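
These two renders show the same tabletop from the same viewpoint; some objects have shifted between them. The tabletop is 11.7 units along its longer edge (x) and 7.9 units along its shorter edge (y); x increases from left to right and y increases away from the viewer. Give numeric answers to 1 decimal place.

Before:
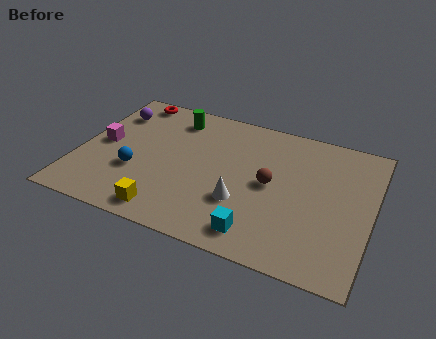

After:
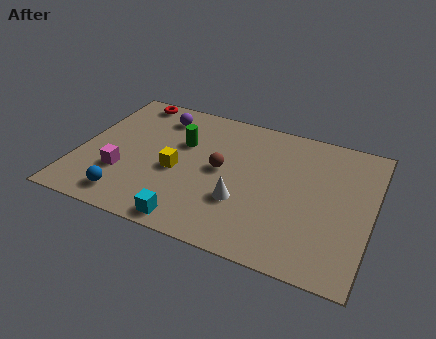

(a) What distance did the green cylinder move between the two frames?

1.5

From (3.5, 6.5) to (4.0, 5.1), the green cylinder covered √(0.5² + 1.4²) ≈ 1.5 units.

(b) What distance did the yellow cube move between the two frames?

2.4

The yellow cube was near (3.9, 1.0) before and (4.0, 3.4) after, so it travelled √(0.1² + 2.4²) ≈ 2.4 units.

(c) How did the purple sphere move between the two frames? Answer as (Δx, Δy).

(1.9, 0.4)

The purple sphere started near (1.0, 6.0) and ended near (2.9, 6.4).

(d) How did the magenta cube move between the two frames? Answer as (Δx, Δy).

(1.0, -1.5)

The magenta cube was at about (0.9, 4.0) and moved to about (1.9, 2.5).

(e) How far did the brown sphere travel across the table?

2.0

From (7.7, 4.0) to (5.7, 4.1), the brown sphere covered √(2.0² + 0.1²) ≈ 2.0 units.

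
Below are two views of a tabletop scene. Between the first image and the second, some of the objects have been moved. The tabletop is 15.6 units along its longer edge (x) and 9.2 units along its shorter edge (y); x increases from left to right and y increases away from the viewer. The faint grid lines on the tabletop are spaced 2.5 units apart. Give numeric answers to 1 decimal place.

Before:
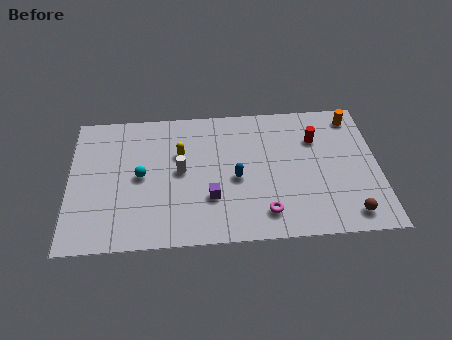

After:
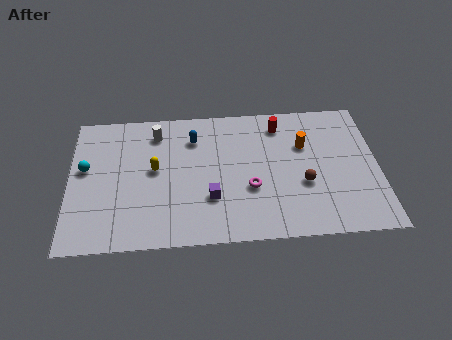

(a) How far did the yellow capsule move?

1.6

The yellow capsule moved from about (5.6, 6.0) to (4.3, 5.0), a distance of √(1.3² + 1.0²) ≈ 1.6.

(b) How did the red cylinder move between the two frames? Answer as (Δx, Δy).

(-1.8, 1.1)

The red cylinder started near (12.5, 6.5) and ended near (10.7, 7.6).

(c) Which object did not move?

the purple cube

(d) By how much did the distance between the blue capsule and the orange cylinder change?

-1.5

The distance was about 7.2 in the first image and 5.7 in the second, so they moved 1.5 units closer together.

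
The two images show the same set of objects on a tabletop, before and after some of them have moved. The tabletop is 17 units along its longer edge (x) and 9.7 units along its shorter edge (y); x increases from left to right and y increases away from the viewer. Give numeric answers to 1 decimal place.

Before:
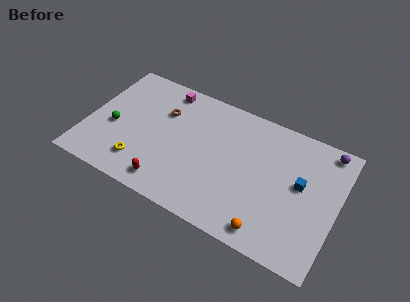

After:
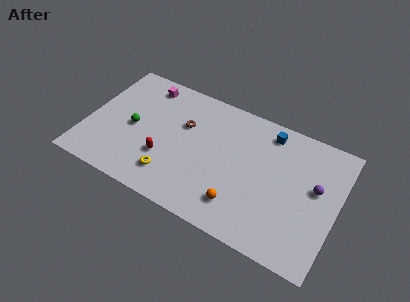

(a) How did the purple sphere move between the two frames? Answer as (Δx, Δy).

(-0.4, -3.1)

From the two frames, the purple sphere sits at roughly (15.9, 8.7) before and (15.5, 5.6) after.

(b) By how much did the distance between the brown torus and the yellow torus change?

-0.5

They were about 4.7 units apart before and 4.2 after — 0.5 units closer together.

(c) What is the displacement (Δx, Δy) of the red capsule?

(-0.5, 1.8)

From the two frames, the red capsule sits at roughly (6.0, 1.4) before and (5.5, 3.2) after.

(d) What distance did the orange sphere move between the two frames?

2.3

The orange sphere moved from about (12.9, 1.2) to (10.8, 2.1), a distance of √(2.1² + 0.9²) ≈ 2.3.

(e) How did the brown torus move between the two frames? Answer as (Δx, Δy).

(1.5, -0.4)

From the two frames, the brown torus sits at roughly (4.9, 6.7) before and (6.4, 6.3) after.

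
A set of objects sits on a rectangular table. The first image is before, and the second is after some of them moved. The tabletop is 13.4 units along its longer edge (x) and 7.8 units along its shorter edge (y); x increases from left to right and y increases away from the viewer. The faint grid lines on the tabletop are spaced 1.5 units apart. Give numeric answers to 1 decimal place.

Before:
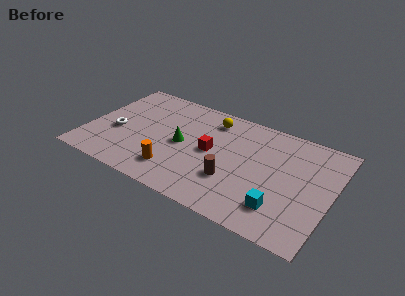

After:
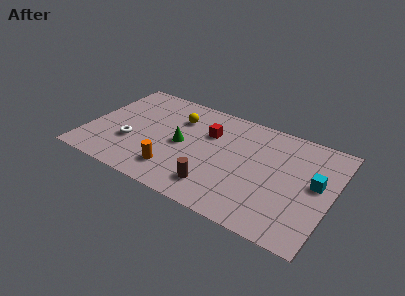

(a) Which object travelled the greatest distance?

the cyan cube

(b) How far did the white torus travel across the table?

1.0

The white torus moved from about (1.6, 3.2) to (2.5, 2.7), a distance of √(0.9² + 0.5²) ≈ 1.0.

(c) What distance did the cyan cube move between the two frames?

3.0

From (10.9, 1.8) to (12.5, 4.3), the cyan cube covered √(1.6² + 2.5²) ≈ 3.0 units.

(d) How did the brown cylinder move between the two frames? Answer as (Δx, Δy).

(-0.8, -0.9)

From the two frames, the brown cylinder sits at roughly (8.2, 2.5) before and (7.4, 1.6) after.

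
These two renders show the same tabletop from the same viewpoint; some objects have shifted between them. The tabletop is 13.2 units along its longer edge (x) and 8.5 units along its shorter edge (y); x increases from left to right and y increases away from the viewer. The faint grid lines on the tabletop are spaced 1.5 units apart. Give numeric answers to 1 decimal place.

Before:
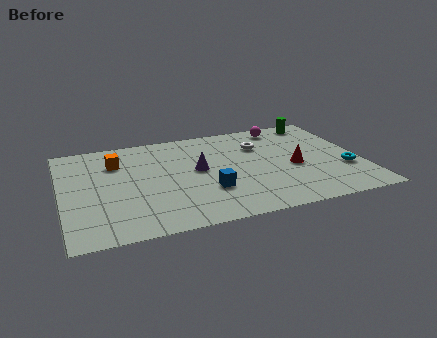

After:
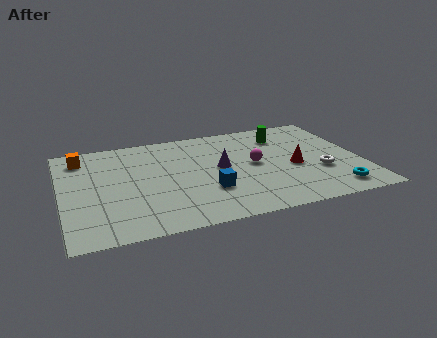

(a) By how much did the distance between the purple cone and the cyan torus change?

-0.9

The distance was about 6.6 in the first image and 5.7 in the second, so they moved 0.9 units closer together.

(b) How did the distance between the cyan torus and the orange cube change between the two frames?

+1.7

Before: roughly 10.4 units apart; after: 12.1. That's 1.7 units further apart.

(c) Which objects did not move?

the blue cube and the red cone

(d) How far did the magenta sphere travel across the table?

3.4

From (10.1, 7.4) to (8.5, 4.4), the magenta sphere covered √(1.6² + 3.0²) ≈ 3.4 units.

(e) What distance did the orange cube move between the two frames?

1.7

From (2.5, 6.2) to (1.0, 7.0), the orange cube covered √(1.5² + 0.8²) ≈ 1.7 units.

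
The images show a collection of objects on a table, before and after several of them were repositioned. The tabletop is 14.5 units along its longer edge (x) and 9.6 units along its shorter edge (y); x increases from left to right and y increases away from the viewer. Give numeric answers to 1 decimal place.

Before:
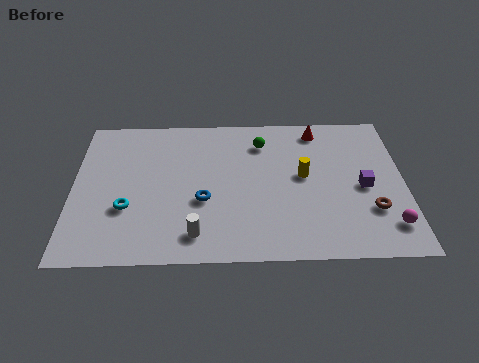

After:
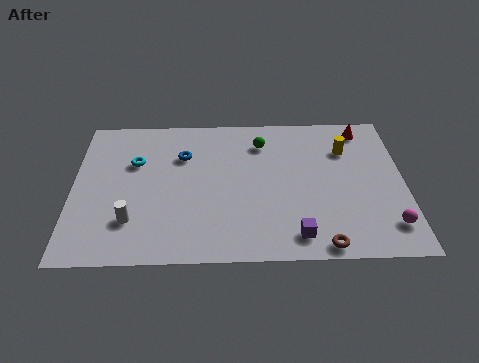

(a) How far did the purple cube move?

4.2

The purple cube moved from about (12.7, 4.4) to (9.7, 1.4), a distance of √(3.0² + 3.0²) ≈ 4.2.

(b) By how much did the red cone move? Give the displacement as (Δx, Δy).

(2.0, 0.0)

From the two frames, the red cone sits at roughly (10.8, 8.3) before and (12.8, 8.3) after.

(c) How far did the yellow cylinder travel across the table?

2.5

The yellow cylinder was near (10.1, 5.2) before and (12.0, 6.9) after, so it travelled √(1.9² + 1.7²) ≈ 2.5 units.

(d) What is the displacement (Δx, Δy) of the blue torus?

(-0.9, 3.0)

The blue torus was at about (5.7, 3.7) and moved to about (4.8, 6.7).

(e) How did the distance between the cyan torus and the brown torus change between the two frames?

-0.8

The distance was about 10.6 in the first image and 9.8 in the second, so they moved 0.8 units closer together.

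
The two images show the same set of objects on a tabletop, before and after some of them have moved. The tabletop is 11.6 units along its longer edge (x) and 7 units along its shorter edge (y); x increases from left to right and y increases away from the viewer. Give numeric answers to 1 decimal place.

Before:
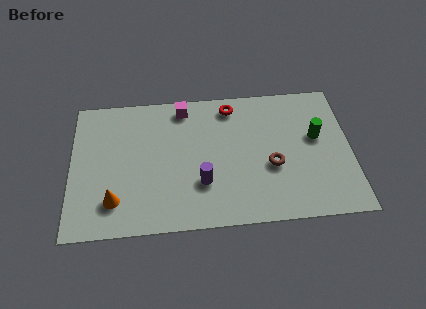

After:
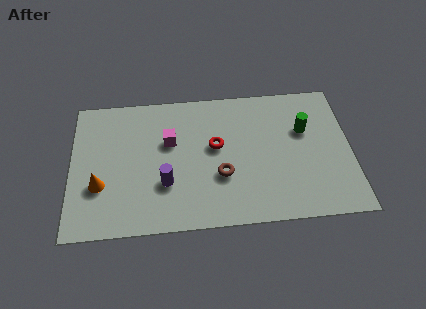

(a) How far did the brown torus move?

2.1

From (8.3, 2.8) to (6.2, 2.5), the brown torus covered √(2.1² + 0.3²) ≈ 2.1 units.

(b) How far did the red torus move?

2.1

From (6.7, 6.0) to (6.0, 4.0), the red torus covered √(0.7² + 2.0²) ≈ 2.1 units.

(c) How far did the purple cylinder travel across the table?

1.5

From (5.4, 2.2) to (3.9, 2.3), the purple cylinder covered √(1.5² + 0.1²) ≈ 1.5 units.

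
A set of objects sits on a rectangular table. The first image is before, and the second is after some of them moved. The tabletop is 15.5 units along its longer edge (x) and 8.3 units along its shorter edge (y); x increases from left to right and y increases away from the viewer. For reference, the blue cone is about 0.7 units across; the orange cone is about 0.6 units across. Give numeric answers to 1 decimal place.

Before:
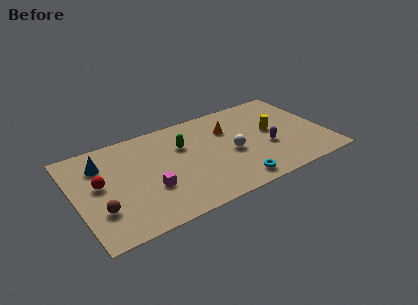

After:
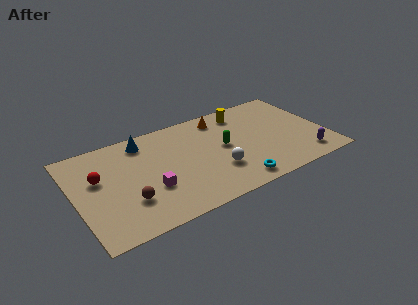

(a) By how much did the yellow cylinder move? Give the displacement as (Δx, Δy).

(-1.5, 2.4)

From the two frames, the yellow cylinder sits at roughly (12.3, 4.5) before and (10.8, 6.9) after.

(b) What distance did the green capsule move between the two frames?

2.7

The green capsule was near (6.8, 5.6) before and (9.2, 4.4) after, so it travelled √(2.4² + 1.2²) ≈ 2.7 units.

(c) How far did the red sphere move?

0.5

The red sphere was near (1.5, 4.6) before and (1.5, 5.1) after, so it travelled √(0.0² + 0.5²) ≈ 0.5 units.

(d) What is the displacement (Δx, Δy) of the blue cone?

(2.7, 0.8)

The blue cone was at about (1.8, 6.2) and moved to about (4.5, 7.0).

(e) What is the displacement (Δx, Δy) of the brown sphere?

(1.7, 0.0)

The brown sphere started near (1.3, 2.5) and ended near (3.0, 2.5).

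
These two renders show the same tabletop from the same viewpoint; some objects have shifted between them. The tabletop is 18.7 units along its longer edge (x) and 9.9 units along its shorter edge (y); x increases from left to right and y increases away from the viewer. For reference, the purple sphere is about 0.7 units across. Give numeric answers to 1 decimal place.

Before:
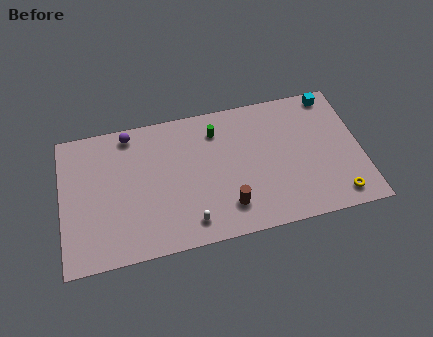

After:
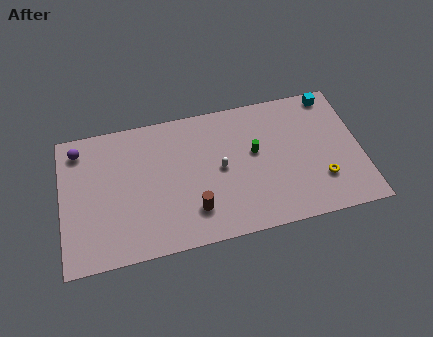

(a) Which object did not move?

the cyan cube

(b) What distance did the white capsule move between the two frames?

4.0

The white capsule was near (7.8, 1.6) before and (9.9, 5.0) after, so it travelled √(2.1² + 3.4²) ≈ 4.0 units.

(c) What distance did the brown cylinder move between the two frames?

2.1

From (10.2, 2.2) to (8.1, 2.4), the brown cylinder covered √(2.1² + 0.2²) ≈ 2.1 units.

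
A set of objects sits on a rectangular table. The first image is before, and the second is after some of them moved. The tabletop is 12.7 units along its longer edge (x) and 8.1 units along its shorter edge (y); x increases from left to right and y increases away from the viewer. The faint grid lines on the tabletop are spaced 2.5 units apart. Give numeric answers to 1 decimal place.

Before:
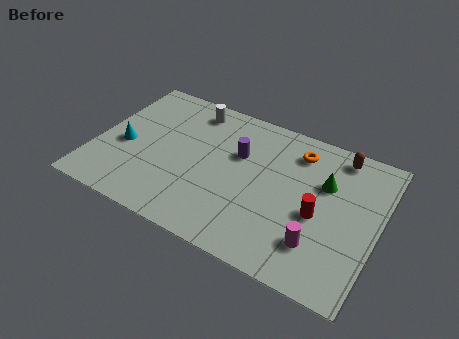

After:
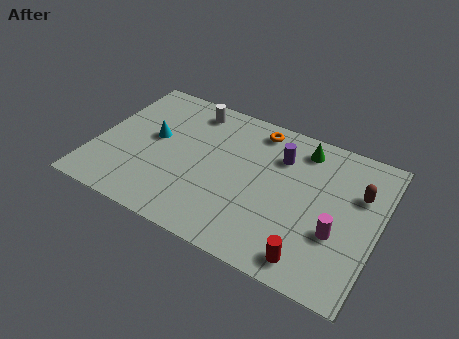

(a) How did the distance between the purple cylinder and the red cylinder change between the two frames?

+1.0

The distance was about 4.2 in the first image and 5.2 in the second, so they moved 1.0 units further apart.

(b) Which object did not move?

the white cylinder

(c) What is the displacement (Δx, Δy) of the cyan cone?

(1.2, 1.0)

From the two frames, the cyan cone sits at roughly (1.3, 3.5) before and (2.5, 4.5) after.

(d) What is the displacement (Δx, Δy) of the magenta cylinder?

(0.7, 0.9)

The magenta cylinder was at about (10.3, 2.0) and moved to about (11.0, 2.9).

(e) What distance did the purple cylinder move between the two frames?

1.9

The purple cylinder was near (6.3, 5.2) before and (8.1, 5.9) after, so it travelled √(1.8² + 0.7²) ≈ 1.9 units.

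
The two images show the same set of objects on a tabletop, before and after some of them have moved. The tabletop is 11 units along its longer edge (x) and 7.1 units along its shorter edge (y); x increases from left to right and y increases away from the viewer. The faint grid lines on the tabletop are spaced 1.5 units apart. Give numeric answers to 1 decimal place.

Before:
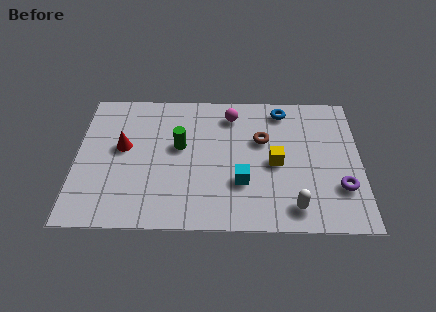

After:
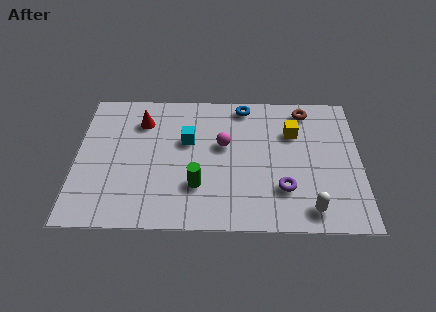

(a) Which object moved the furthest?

the cyan cube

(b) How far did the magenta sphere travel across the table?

1.6

From (6.0, 5.8) to (5.7, 4.2), the magenta sphere covered √(0.3² + 1.6²) ≈ 1.6 units.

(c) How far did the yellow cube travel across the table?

1.7

The yellow cube moved from about (7.7, 3.3) to (8.4, 4.9), a distance of √(0.7² + 1.6²) ≈ 1.7.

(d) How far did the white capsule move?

0.6

From (8.4, 1.1) to (9.0, 1.0), the white capsule covered √(0.6² + 0.1²) ≈ 0.6 units.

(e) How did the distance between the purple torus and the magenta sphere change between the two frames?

-2.4

Before: roughly 5.6 units apart; after: 3.2. That's 2.4 units closer together.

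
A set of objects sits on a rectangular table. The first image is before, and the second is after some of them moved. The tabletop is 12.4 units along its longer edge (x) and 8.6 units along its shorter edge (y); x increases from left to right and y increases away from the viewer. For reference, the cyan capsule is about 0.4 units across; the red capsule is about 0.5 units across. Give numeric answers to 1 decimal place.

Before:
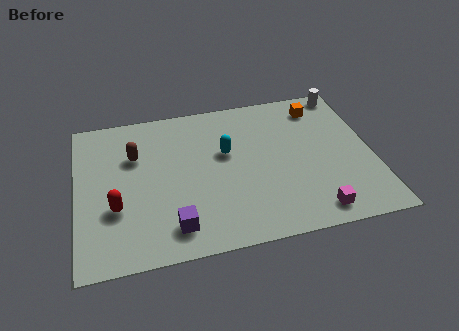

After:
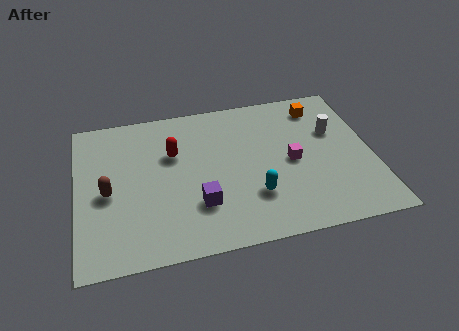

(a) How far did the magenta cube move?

3.1

The magenta cube was near (9.7, 1.1) before and (9.0, 4.1) after, so it travelled √(0.7² + 3.0²) ≈ 3.1 units.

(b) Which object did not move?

the orange cube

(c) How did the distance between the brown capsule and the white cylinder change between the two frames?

+0.4

The distance was about 9.3 in the first image and 9.7 in the second, so they moved 0.4 units further apart.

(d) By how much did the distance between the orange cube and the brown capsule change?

+1.6

They were about 8.0 units apart before and 9.6 after — 1.6 units further apart.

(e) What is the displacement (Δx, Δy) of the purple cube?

(1.1, 1.0)

The purple cube started near (3.9, 1.5) and ended near (5.0, 2.5).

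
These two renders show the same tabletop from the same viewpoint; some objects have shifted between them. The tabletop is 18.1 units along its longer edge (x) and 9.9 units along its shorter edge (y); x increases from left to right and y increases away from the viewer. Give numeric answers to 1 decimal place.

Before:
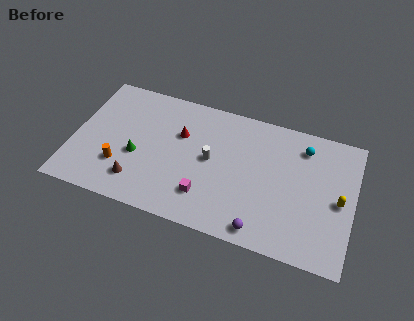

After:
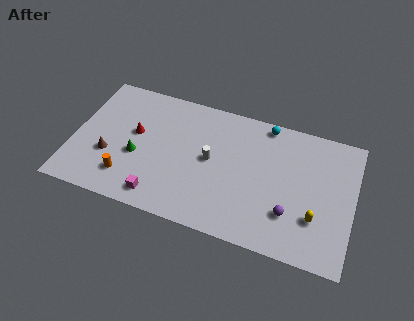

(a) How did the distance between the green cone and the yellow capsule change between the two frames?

-1.4

The distance was about 13.0 in the first image and 11.6 in the second, so they moved 1.4 units closer together.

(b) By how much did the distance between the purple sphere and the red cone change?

+2.8

They were about 7.9 units apart before and 10.7 after — 2.8 units further apart.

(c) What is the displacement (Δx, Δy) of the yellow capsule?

(-1.4, -1.7)

The yellow capsule was at about (17.2, 4.7) and moved to about (15.8, 3.0).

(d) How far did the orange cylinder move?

0.9

From (3.2, 2.9) to (3.7, 2.2), the orange cylinder covered √(0.5² + 0.7²) ≈ 0.9 units.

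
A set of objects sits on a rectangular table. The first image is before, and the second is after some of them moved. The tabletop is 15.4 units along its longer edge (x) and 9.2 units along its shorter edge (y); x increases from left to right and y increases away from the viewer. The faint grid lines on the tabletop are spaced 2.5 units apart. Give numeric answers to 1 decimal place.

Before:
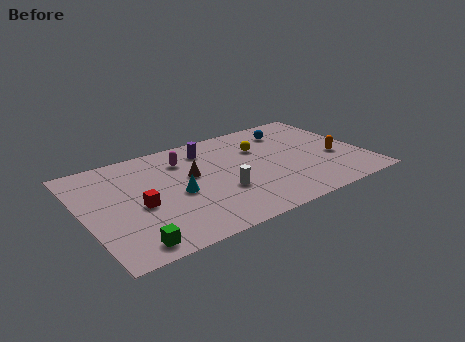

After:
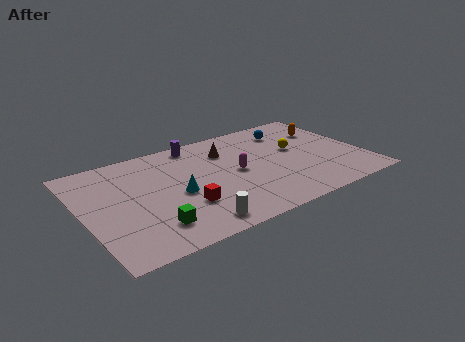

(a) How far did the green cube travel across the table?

1.6

From (2.0, 1.1) to (3.3, 2.0), the green cube covered √(1.3² + 0.9²) ≈ 1.6 units.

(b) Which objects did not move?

the cyan cone and the blue sphere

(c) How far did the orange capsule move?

2.9

From (13.8, 3.6) to (13.9, 6.5), the orange capsule covered √(0.1² + 2.9²) ≈ 2.9 units.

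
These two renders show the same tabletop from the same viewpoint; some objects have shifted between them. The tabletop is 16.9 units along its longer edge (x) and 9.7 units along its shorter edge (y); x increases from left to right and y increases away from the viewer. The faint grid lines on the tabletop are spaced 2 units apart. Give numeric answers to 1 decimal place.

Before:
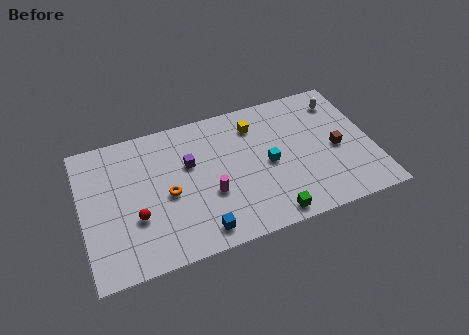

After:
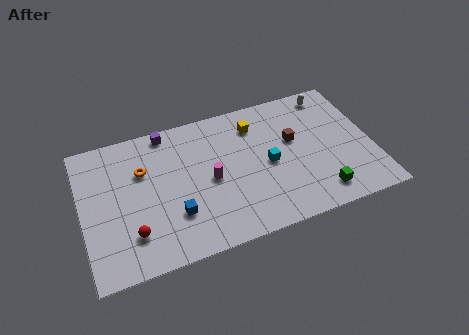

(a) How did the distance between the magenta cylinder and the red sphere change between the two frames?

+0.9

Before: roughly 4.3 units apart; after: 5.2. That's 0.9 units further apart.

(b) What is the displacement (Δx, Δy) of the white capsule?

(-0.5, 0.7)

From the two frames, the white capsule sits at roughly (15.4, 7.8) before and (14.9, 8.5) after.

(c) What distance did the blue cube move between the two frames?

2.1

The blue cube was near (6.5, 1.3) before and (5.2, 2.9) after, so it travelled √(1.3² + 1.6²) ≈ 2.1 units.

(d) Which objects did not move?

the yellow cube and the cyan cube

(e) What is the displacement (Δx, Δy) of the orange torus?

(-1.3, 2.1)

From the two frames, the orange torus sits at roughly (4.9, 4.4) before and (3.6, 6.5) after.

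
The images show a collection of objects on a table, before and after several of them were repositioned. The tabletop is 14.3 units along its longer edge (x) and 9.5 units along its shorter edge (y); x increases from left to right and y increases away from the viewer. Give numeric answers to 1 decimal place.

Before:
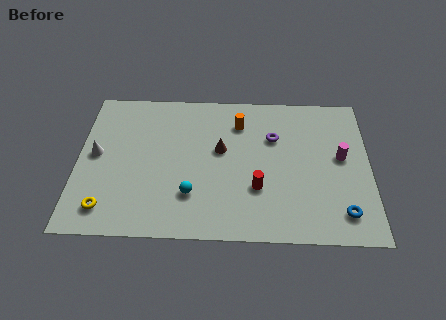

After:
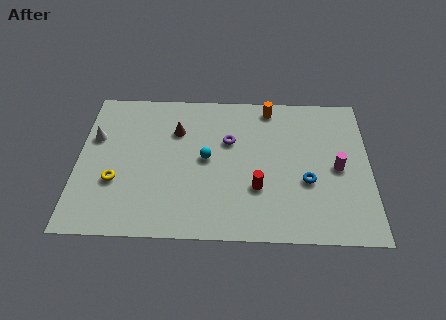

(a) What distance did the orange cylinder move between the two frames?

1.9

The orange cylinder moved from about (7.9, 7.3) to (9.4, 8.4), a distance of √(1.5² + 1.1²) ≈ 1.9.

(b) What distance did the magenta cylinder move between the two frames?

0.7

From (12.9, 5.2) to (12.7, 4.5), the magenta cylinder covered √(0.2² + 0.7²) ≈ 0.7 units.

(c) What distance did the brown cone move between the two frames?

2.5

From (7.0, 5.5) to (4.8, 6.7), the brown cone covered √(2.2² + 1.2²) ≈ 2.5 units.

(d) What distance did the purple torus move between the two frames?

2.2

The purple torus moved from about (9.6, 6.4) to (7.4, 6.1), a distance of √(2.2² + 0.3²) ≈ 2.2.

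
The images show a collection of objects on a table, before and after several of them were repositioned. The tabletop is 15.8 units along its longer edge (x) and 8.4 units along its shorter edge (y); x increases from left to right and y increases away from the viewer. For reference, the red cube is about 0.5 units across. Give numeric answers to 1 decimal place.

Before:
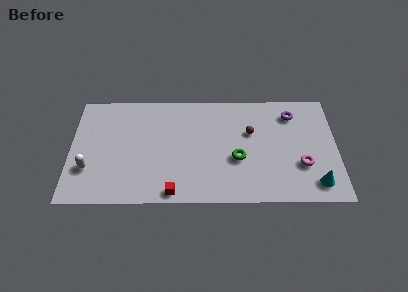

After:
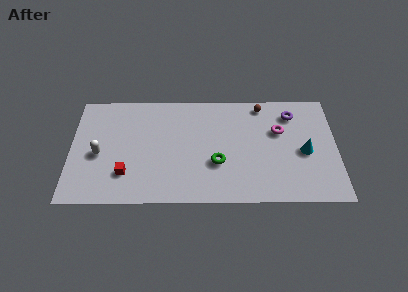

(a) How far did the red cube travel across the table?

3.1

The red cube moved from about (6.1, 0.8) to (3.3, 2.2), a distance of √(2.8² + 1.4²) ≈ 3.1.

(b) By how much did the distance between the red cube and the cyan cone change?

+2.3

Before: roughly 8.4 units apart; after: 10.7. That's 2.3 units further apart.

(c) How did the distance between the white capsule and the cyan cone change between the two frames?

-1.3

The distance was about 13.5 in the first image and 12.2 in the second, so they moved 1.3 units closer together.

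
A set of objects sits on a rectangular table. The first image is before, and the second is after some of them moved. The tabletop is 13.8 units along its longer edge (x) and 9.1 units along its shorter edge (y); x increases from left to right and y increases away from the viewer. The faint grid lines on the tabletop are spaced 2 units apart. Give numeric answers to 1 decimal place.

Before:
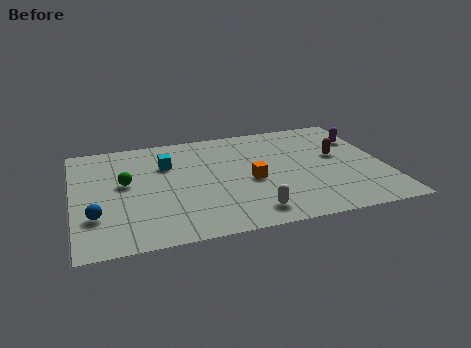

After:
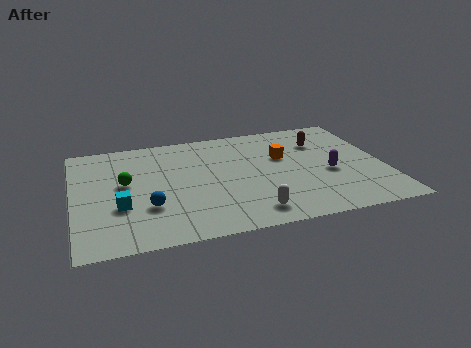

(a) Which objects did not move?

the green sphere and the white capsule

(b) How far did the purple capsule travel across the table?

3.2

The purple capsule moved from about (13.0, 6.5) to (11.3, 3.8), a distance of √(1.7² + 2.7²) ≈ 3.2.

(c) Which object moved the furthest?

the cyan cube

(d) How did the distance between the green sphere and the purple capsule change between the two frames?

-1.7

The distance was about 10.8 in the first image and 9.1 in the second, so they moved 1.7 units closer together.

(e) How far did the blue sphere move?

2.3

From (0.9, 2.7) to (3.2, 2.9), the blue sphere covered √(2.3² + 0.2²) ≈ 2.3 units.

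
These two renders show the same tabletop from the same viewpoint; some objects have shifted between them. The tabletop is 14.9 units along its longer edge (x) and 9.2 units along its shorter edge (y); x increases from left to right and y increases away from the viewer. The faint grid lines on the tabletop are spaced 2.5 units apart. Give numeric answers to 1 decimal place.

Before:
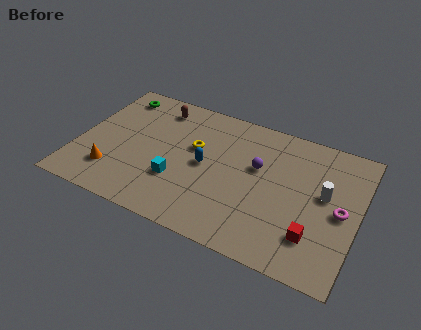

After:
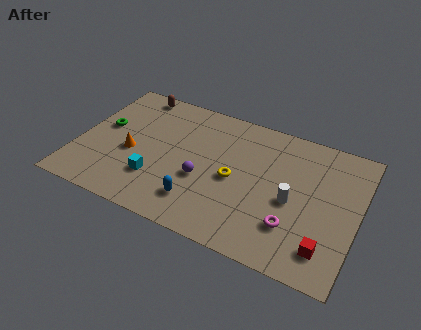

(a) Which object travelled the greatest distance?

the purple sphere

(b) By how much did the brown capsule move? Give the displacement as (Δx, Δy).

(-1.4, 0.6)

From the two frames, the brown capsule sits at roughly (3.8, 7.7) before and (2.4, 8.3) after.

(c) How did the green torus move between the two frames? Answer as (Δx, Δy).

(-0.3, -2.6)

From the two frames, the green torus sits at roughly (1.5, 7.8) before and (1.2, 5.2) after.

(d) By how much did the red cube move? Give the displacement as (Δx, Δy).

(0.7, -0.5)

The red cube started near (12.8, 2.3) and ended near (13.5, 1.8).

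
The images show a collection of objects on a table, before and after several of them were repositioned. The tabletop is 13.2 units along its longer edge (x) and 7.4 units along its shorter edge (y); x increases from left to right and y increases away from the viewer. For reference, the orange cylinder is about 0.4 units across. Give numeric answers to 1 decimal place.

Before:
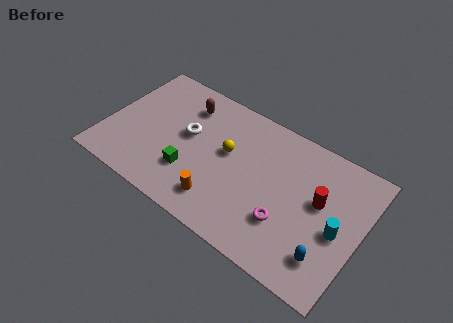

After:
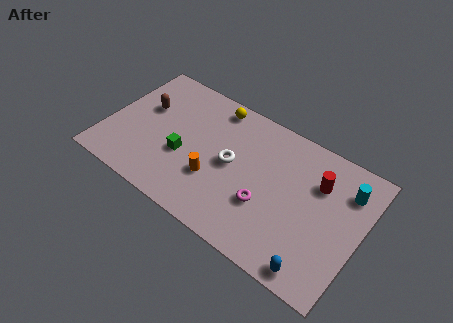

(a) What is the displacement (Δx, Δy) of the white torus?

(2.4, -0.4)

From the two frames, the white torus sits at roughly (4.1, 4.2) before and (6.5, 3.8) after.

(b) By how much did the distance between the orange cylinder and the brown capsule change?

-0.4

The distance was about 5.0 in the first image and 4.6 in the second, so they moved 0.4 units closer together.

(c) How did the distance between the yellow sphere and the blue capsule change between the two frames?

+2.3

Before: roughly 6.2 units apart; after: 8.5. That's 2.3 units further apart.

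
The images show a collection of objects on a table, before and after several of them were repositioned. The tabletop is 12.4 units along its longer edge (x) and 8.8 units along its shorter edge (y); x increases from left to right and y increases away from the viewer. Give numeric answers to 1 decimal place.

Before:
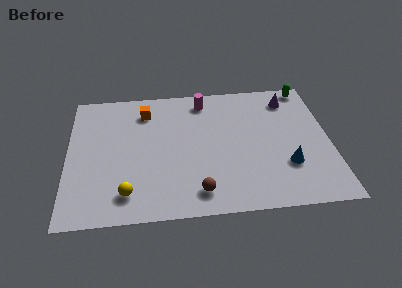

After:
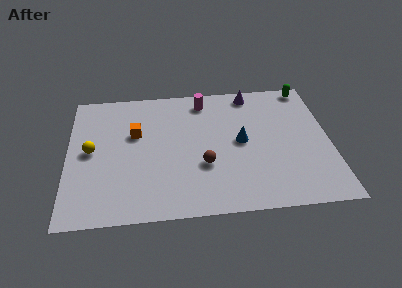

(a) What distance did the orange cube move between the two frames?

1.6

The orange cube moved from about (3.7, 7.0) to (3.2, 5.5), a distance of √(0.5² + 1.5²) ≈ 1.6.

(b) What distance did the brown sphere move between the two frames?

1.7

The brown sphere moved from about (6.1, 1.4) to (6.4, 3.1), a distance of √(0.3² + 1.7²) ≈ 1.7.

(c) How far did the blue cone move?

2.8

The blue cone was near (10.3, 2.7) before and (8.2, 4.5) after, so it travelled √(2.1² + 1.8²) ≈ 2.8 units.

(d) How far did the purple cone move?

1.9

The purple cone moved from about (10.6, 7.2) to (8.8, 7.8), a distance of √(1.8² + 0.6²) ≈ 1.9.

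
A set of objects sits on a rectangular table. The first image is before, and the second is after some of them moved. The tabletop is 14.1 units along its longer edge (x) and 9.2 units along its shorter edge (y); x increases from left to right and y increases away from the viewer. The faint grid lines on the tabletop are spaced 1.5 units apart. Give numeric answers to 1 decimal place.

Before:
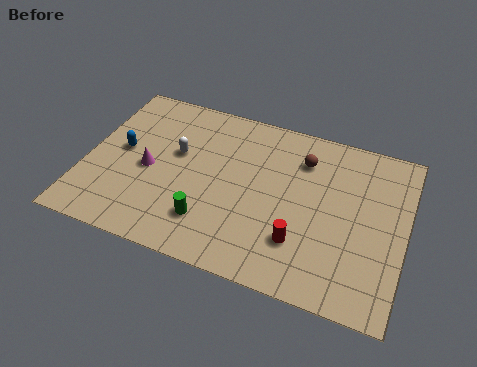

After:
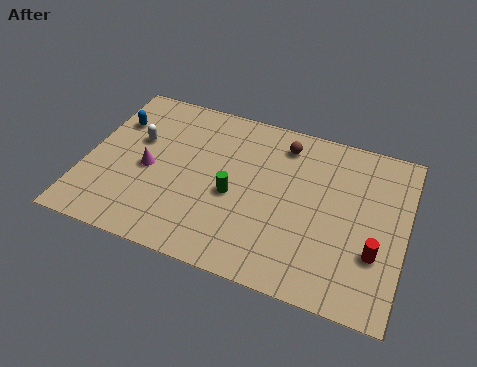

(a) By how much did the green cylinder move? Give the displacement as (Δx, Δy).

(0.9, 1.8)

The green cylinder started near (5.7, 2.2) and ended near (6.6, 4.0).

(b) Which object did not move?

the magenta cone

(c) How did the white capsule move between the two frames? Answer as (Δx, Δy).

(-1.8, 0.2)

From the two frames, the white capsule sits at roughly (3.9, 5.5) before and (2.1, 5.7) after.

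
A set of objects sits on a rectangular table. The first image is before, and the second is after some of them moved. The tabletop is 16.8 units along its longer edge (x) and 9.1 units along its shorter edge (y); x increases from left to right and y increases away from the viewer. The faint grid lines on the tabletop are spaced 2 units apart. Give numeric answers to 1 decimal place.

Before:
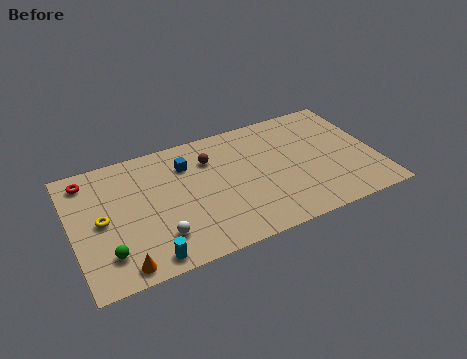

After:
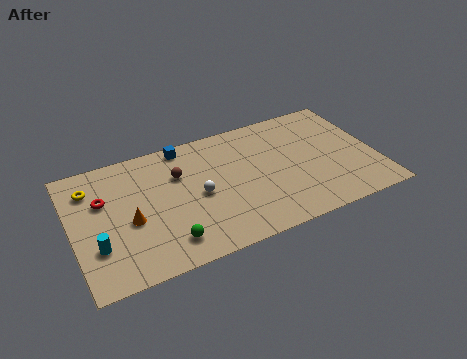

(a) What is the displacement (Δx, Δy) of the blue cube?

(0.0, 1.4)

The blue cube started near (6.5, 6.8) and ended near (6.5, 8.2).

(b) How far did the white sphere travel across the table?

3.2

The white sphere was near (4.5, 2.2) before and (6.9, 4.3) after, so it travelled √(2.4² + 2.1²) ≈ 3.2 units.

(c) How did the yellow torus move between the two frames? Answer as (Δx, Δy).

(-0.4, 2.5)

The yellow torus was at about (1.6, 4.5) and moved to about (1.2, 7.0).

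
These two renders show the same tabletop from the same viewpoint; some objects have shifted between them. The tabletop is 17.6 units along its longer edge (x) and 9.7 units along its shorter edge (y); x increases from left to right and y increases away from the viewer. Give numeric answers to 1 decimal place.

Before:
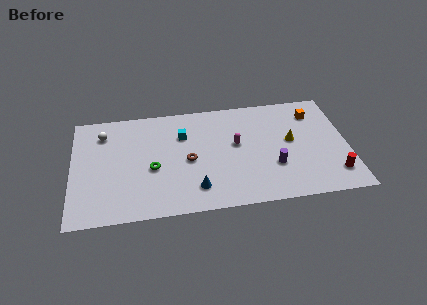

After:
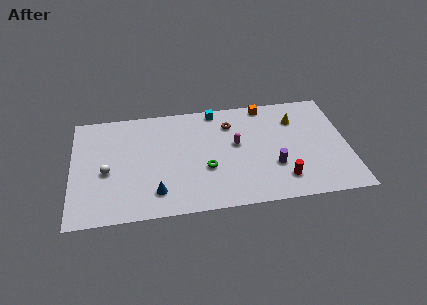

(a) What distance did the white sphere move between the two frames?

3.4

From (2.0, 7.6) to (2.2, 4.2), the white sphere covered √(0.2² + 3.4²) ≈ 3.4 units.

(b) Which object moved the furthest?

the brown torus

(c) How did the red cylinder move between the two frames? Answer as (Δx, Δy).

(-3.3, 0.0)

The red cylinder started near (16.6, 2.0) and ended near (13.3, 2.0).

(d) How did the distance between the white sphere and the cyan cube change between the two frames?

+3.3

They were about 5.2 units apart before and 8.5 after — 3.3 units further apart.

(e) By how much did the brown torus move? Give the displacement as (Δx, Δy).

(2.8, 2.9)

The brown torus started near (7.4, 4.5) and ended near (10.2, 7.4).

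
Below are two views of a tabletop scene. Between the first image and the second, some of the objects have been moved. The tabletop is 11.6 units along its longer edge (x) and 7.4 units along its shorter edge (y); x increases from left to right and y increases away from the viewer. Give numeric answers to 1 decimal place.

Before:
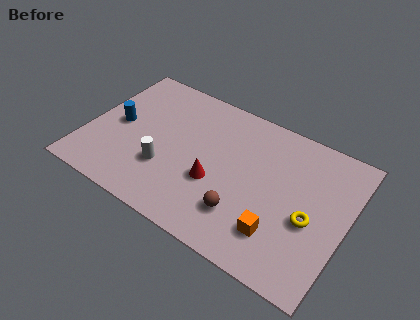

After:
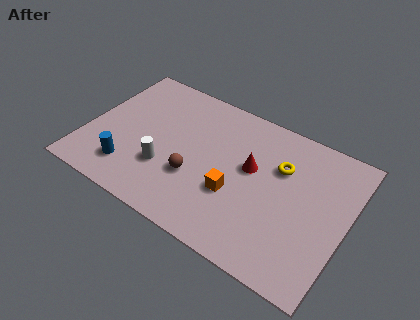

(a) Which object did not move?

the white cylinder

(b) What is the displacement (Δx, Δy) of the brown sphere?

(-2.3, 0.7)

From the two frames, the brown sphere sits at roughly (7.3, 1.9) before and (5.0, 2.6) after.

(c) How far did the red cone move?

2.1

The red cone moved from about (5.9, 2.8) to (7.3, 4.3), a distance of √(1.4² + 1.5²) ≈ 2.1.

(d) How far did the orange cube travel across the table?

2.3

The orange cube was near (8.9, 1.8) before and (6.8, 2.7) after, so it travelled √(2.1² + 0.9²) ≈ 2.3 units.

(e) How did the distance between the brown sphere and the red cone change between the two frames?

+1.2

The distance was about 1.7 in the first image and 2.9 in the second, so they moved 1.2 units further apart.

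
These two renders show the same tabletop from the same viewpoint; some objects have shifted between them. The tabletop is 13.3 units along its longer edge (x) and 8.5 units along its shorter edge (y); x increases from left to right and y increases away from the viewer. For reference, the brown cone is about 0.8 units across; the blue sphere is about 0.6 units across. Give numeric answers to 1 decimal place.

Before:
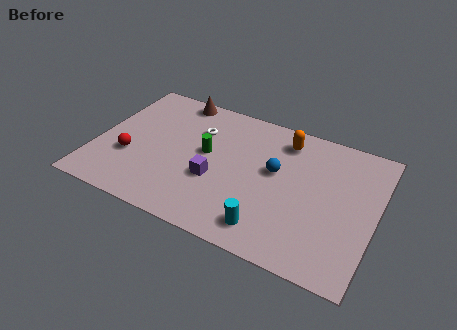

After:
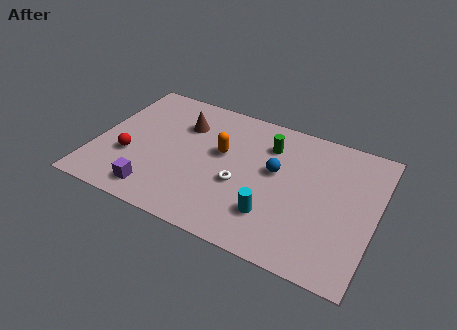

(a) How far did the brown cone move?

1.7

From (3.3, 7.7) to (3.9, 6.1), the brown cone covered √(0.6² + 1.6²) ≈ 1.7 units.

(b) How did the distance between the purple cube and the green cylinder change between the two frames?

+5.4

The distance was about 1.6 in the first image and 7.0 in the second, so they moved 5.4 units further apart.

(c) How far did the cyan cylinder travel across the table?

0.8

The cyan cylinder moved from about (8.6, 1.4) to (8.7, 2.2), a distance of √(0.1² + 0.8²) ≈ 0.8.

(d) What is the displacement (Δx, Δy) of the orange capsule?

(-2.8, -2.0)

The orange capsule started near (8.7, 7.0) and ended near (5.9, 5.0).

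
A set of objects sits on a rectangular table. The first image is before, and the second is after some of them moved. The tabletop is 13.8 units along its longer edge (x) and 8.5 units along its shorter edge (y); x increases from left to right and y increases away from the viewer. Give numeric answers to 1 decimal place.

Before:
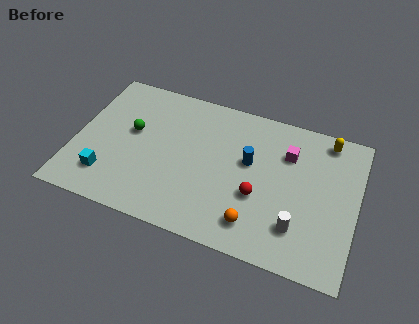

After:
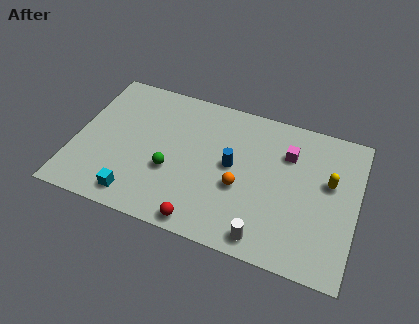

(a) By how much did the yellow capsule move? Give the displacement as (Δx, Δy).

(0.3, -2.4)

The yellow capsule started near (12.1, 7.5) and ended near (12.4, 5.1).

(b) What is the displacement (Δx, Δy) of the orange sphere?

(-0.9, 1.8)

The orange sphere was at about (9.1, 1.6) and moved to about (8.2, 3.4).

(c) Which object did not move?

the magenta cube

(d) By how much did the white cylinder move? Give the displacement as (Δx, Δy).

(-1.5, -1.1)

The white cylinder started near (11.1, 2.1) and ended near (9.6, 1.0).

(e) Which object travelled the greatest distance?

the red sphere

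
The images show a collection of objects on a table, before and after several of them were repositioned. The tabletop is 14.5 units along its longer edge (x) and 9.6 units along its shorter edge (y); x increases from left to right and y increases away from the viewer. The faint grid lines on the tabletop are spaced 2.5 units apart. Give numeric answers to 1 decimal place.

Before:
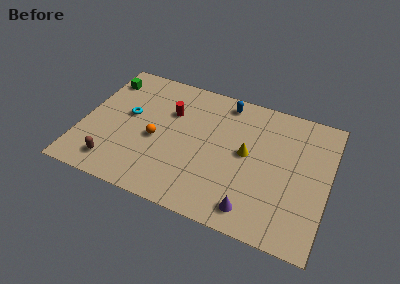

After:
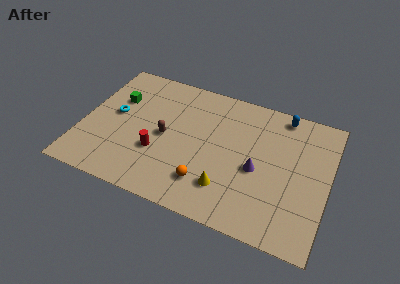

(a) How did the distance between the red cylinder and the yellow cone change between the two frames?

-0.6

Before: roughly 4.9 units apart; after: 4.3. That's 0.6 units closer together.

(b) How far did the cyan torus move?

0.8

From (2.6, 5.4) to (1.8, 5.2), the cyan torus covered √(0.8² + 0.2²) ≈ 0.8 units.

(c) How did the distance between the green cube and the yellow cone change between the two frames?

-1.1

Before: roughly 9.2 units apart; after: 8.1. That's 1.1 units closer together.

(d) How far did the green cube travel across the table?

1.6

The green cube moved from about (0.9, 7.7) to (1.8, 6.4), a distance of √(0.9² + 1.3²) ≈ 1.6.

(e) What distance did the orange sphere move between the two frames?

3.8

The orange sphere moved from about (4.4, 4.2) to (7.6, 2.2), a distance of √(3.2² + 2.0²) ≈ 3.8.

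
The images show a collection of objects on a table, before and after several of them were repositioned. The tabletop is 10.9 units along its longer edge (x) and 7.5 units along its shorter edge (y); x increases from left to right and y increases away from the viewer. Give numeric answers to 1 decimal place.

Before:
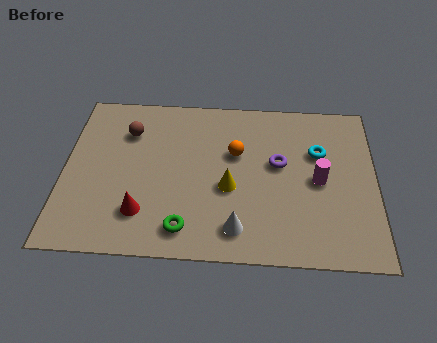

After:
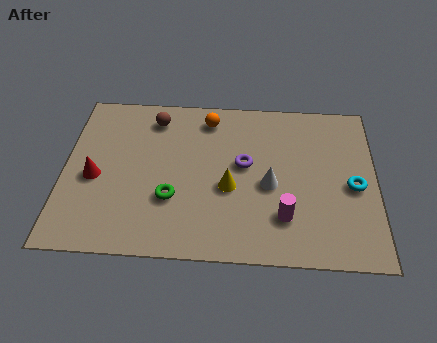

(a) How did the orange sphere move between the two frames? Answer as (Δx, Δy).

(-1.0, 1.6)

The orange sphere started near (6.0, 4.7) and ended near (5.0, 6.3).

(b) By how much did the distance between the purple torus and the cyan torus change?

+2.4

They were about 1.5 units apart before and 3.9 after — 2.4 units further apart.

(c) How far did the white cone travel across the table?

2.3

From (6.1, 1.3) to (7.2, 3.3), the white cone covered √(1.1² + 2.0²) ≈ 2.3 units.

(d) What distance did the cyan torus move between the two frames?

1.9

From (8.9, 4.9) to (10.1, 3.4), the cyan torus covered √(1.2² + 1.5²) ≈ 1.9 units.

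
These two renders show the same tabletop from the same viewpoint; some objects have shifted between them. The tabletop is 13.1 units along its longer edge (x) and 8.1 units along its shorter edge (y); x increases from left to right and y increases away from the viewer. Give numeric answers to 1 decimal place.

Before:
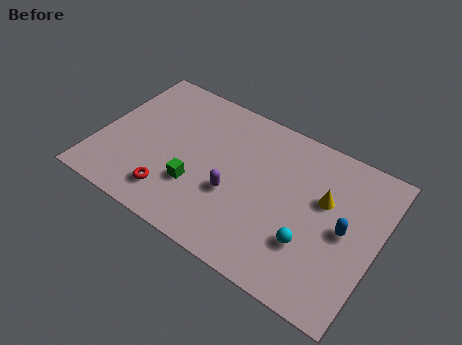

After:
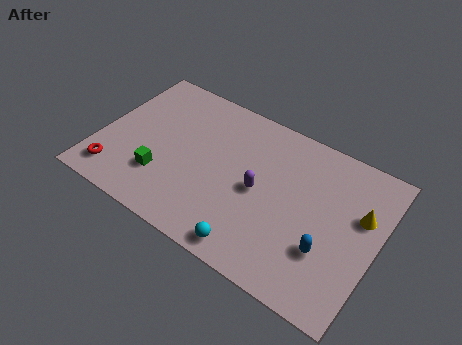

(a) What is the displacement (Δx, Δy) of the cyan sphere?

(-2.4, -1.6)

The cyan sphere was at about (10.2, 2.5) and moved to about (7.8, 0.9).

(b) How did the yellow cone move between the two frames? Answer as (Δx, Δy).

(1.7, 0.1)

The yellow cone was at about (10.5, 5.0) and moved to about (12.2, 5.1).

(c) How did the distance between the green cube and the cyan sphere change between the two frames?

-0.6

Before: roughly 5.4 units apart; after: 4.8. That's 0.6 units closer together.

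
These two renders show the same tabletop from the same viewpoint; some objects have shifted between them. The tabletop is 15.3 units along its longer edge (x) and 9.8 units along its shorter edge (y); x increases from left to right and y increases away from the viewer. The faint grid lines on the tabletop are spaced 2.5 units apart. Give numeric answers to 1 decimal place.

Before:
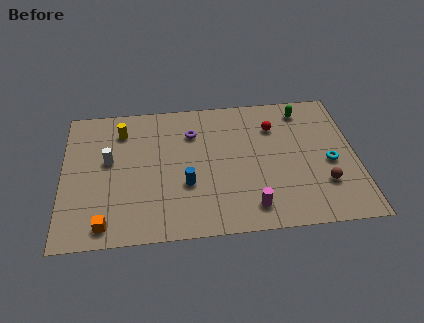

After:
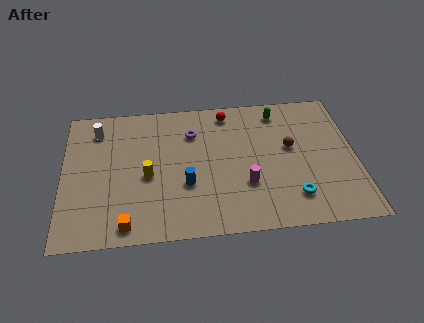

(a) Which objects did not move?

the blue cylinder and the purple torus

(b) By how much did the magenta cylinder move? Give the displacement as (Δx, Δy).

(-0.2, 1.6)

The magenta cylinder started near (9.7, 1.6) and ended near (9.5, 3.2).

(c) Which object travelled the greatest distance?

the yellow cylinder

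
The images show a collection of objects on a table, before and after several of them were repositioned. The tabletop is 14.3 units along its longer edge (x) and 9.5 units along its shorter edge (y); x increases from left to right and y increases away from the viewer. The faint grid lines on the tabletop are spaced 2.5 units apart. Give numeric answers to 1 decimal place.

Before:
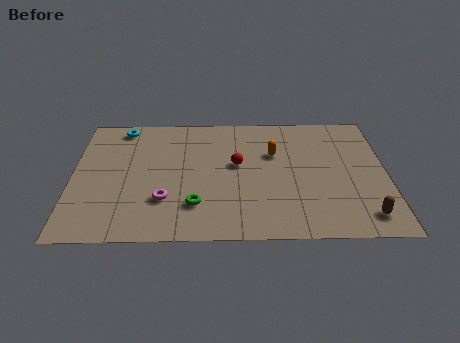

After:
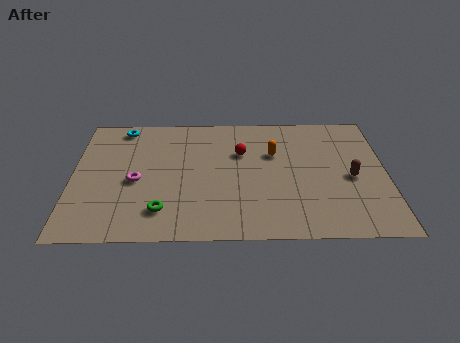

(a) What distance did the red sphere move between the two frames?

0.9

From (7.5, 5.4) to (7.7, 6.3), the red sphere covered √(0.2² + 0.9²) ≈ 0.9 units.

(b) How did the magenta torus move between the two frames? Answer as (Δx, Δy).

(-1.3, 1.4)

The magenta torus was at about (4.2, 2.8) and moved to about (2.9, 4.2).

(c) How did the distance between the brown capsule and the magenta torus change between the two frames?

+0.7

Before: roughly 9.1 units apart; after: 9.8. That's 0.7 units further apart.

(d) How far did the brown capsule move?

2.8

The brown capsule moved from about (13.2, 1.5) to (12.7, 4.3), a distance of √(0.5² + 2.8²) ≈ 2.8.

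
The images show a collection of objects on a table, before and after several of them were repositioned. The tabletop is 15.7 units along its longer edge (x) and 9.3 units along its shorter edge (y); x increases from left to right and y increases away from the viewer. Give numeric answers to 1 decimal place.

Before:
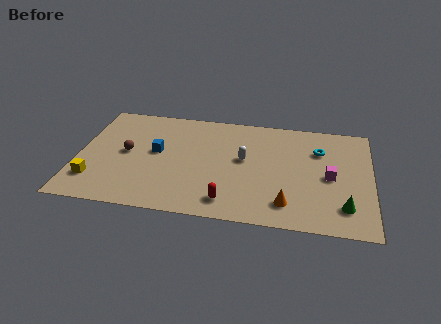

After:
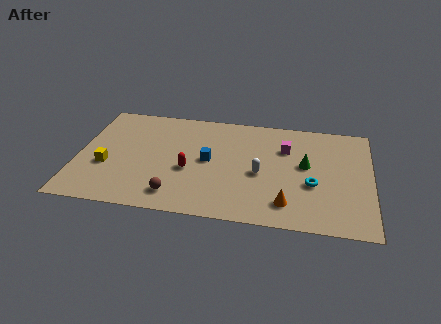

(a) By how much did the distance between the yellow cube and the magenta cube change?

-2.7

The distance was about 12.7 in the first image and 10.0 in the second, so they moved 2.7 units closer together.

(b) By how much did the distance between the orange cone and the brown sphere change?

-3.3

The distance was about 9.2 in the first image and 5.9 in the second, so they moved 3.3 units closer together.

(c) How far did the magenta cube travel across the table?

3.2

The magenta cube moved from about (13.5, 4.4) to (11.1, 6.5), a distance of √(2.4² + 2.1²) ≈ 3.2.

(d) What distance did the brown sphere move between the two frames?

4.3

The brown sphere was near (2.6, 4.8) before and (5.4, 1.6) after, so it travelled √(2.8² + 3.2²) ≈ 4.3 units.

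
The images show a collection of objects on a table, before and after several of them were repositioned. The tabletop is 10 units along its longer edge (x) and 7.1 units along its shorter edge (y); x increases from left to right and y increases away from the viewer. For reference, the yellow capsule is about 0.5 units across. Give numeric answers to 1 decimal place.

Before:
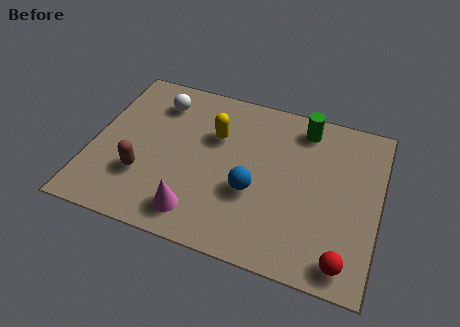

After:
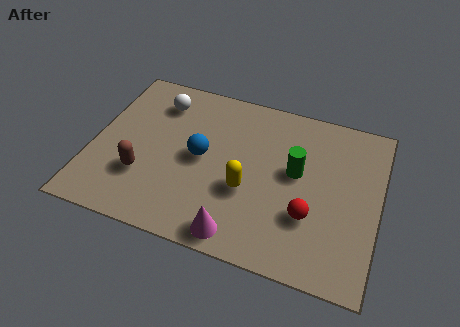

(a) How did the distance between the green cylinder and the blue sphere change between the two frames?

-0.3

They were about 3.6 units apart before and 3.3 after — 0.3 units closer together.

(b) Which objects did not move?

the brown capsule and the white sphere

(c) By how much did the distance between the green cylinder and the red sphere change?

-3.6

They were about 5.4 units apart before and 1.8 after — 3.6 units closer together.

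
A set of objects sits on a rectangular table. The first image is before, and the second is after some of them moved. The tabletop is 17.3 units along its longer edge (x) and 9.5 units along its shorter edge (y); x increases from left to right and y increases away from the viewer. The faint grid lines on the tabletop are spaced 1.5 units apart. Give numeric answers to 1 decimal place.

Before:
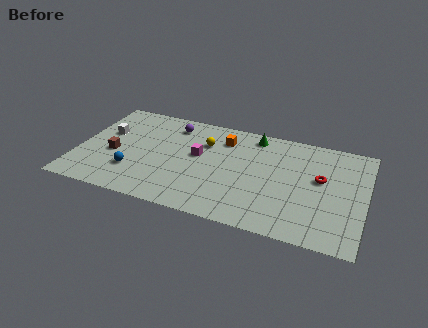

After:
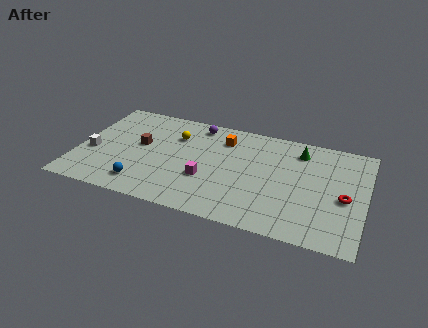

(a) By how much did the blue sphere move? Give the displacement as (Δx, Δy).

(0.7, -1.0)

From the two frames, the blue sphere sits at roughly (3.5, 2.7) before and (4.2, 1.7) after.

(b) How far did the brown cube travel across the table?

2.0

From (2.2, 4.0) to (3.7, 5.3), the brown cube covered √(1.5² + 1.3²) ≈ 2.0 units.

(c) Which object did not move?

the orange cube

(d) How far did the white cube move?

2.2

From (1.5, 5.9) to (0.9, 3.8), the white cube covered √(0.6² + 2.1²) ≈ 2.2 units.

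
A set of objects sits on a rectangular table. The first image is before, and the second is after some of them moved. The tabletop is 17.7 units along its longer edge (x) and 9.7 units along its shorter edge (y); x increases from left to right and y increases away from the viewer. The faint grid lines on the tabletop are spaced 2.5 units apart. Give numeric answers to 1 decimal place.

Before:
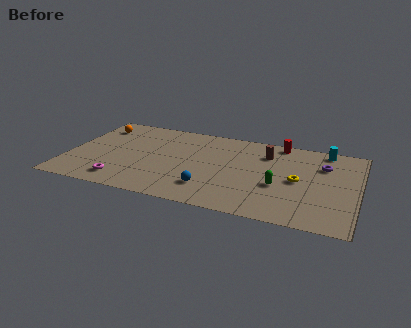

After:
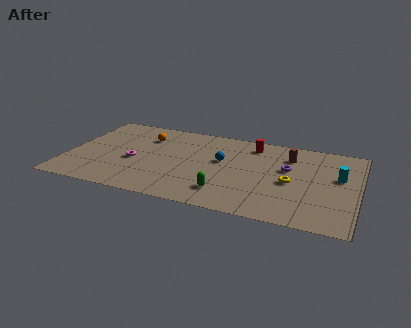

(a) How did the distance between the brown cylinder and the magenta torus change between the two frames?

-0.3

Before: roughly 10.2 units apart; after: 9.9. That's 0.3 units closer together.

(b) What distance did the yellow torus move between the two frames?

0.5

The yellow torus was near (14.1, 4.7) before and (13.7, 4.4) after, so it travelled √(0.4² + 0.3²) ≈ 0.5 units.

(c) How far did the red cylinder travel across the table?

1.7

From (12.7, 8.8) to (11.1, 8.1), the red cylinder covered √(1.6² + 0.7²) ≈ 1.7 units.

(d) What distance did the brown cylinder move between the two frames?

1.4

The brown cylinder moved from about (12.0, 7.3) to (13.4, 7.4), a distance of √(1.4² + 0.1²) ≈ 1.4.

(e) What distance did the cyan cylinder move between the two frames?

3.1

From (15.5, 8.7) to (16.5, 5.8), the cyan cylinder covered √(1.0² + 2.9²) ≈ 3.1 units.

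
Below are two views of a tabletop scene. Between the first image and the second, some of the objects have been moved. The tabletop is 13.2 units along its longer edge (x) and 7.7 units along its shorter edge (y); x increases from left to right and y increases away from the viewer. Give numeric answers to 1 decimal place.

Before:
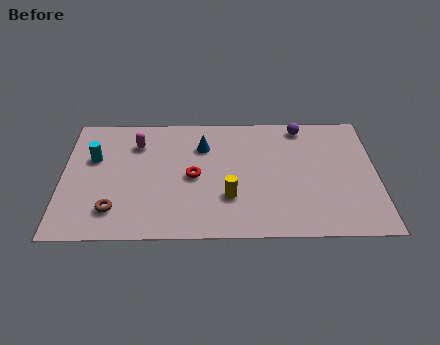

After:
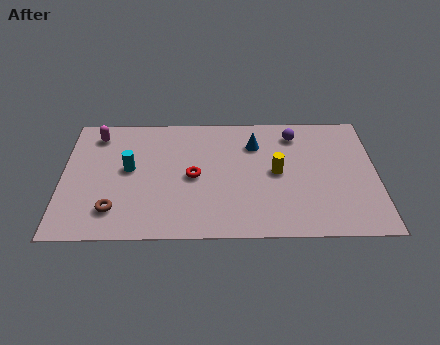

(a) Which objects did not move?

the brown torus and the red torus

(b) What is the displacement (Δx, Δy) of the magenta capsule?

(-1.7, 0.6)

From the two frames, the magenta capsule sits at roughly (3.1, 5.8) before and (1.4, 6.4) after.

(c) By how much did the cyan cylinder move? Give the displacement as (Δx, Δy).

(1.5, -0.7)

The cyan cylinder was at about (1.3, 4.9) and moved to about (2.8, 4.2).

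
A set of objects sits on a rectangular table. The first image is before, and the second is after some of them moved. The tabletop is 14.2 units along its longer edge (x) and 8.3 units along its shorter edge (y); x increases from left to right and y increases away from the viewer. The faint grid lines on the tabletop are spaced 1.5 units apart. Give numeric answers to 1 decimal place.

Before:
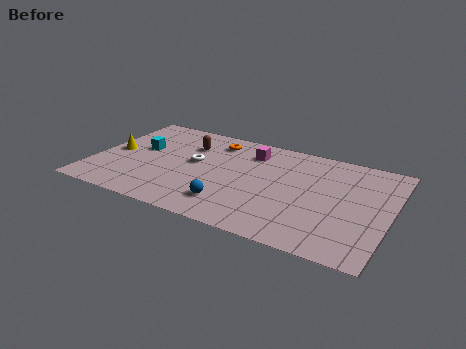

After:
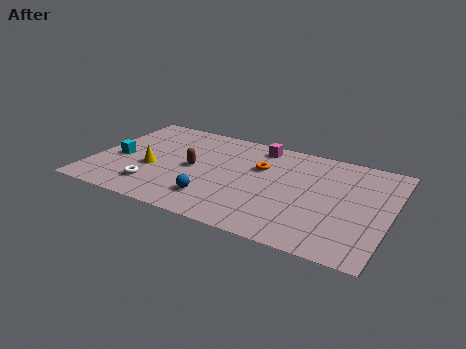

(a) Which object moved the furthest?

the white torus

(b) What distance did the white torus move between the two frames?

3.2

The white torus moved from about (4.8, 4.6) to (3.2, 1.8), a distance of √(1.6² + 2.8²) ≈ 3.2.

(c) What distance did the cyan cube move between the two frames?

1.5

The cyan cube was near (2.1, 4.8) before and (1.2, 3.6) after, so it travelled √(0.9² + 1.2²) ≈ 1.5 units.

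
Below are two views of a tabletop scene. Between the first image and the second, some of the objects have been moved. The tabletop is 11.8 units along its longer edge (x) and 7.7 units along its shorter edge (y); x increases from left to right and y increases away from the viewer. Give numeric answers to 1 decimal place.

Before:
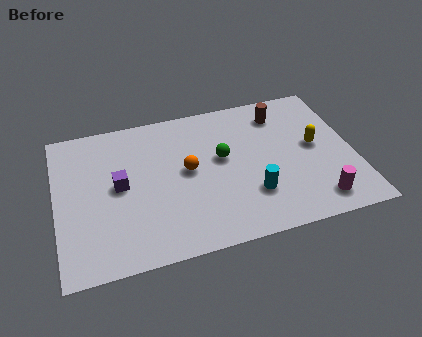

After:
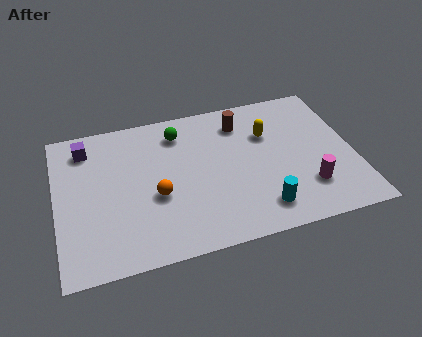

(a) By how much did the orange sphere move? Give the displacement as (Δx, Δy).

(-1.3, -1.0)

The orange sphere was at about (5.2, 4.1) and moved to about (3.9, 3.1).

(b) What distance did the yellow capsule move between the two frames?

2.1

The yellow capsule was near (10.3, 4.1) before and (8.5, 5.2) after, so it travelled √(1.8² + 1.1²) ≈ 2.1 units.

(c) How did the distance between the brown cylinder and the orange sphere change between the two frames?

+0.3

Before: roughly 4.4 units apart; after: 4.7. That's 0.3 units further apart.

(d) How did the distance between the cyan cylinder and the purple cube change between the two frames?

+2.8

The distance was about 5.4 in the first image and 8.2 in the second, so they moved 2.8 units further apart.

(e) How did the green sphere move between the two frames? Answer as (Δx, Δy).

(-1.6, 1.8)

The green sphere started near (6.6, 4.4) and ended near (5.0, 6.2).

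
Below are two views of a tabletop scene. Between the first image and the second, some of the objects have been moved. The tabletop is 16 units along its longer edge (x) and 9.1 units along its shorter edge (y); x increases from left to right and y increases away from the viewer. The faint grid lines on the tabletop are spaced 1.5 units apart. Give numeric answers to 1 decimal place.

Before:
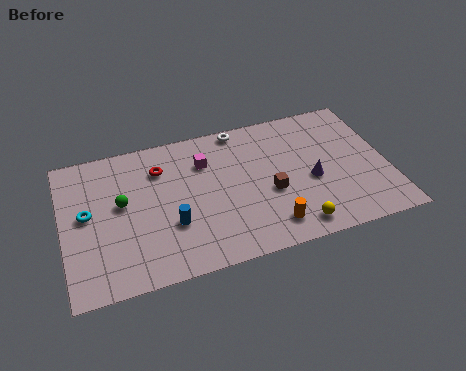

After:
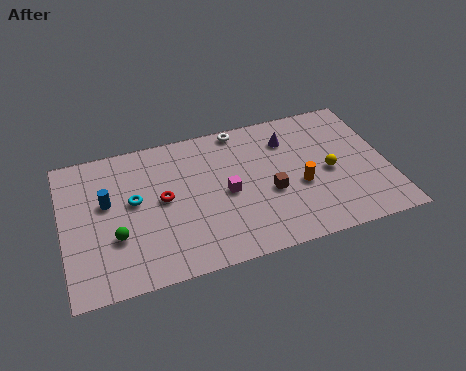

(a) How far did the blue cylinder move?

3.8

From (5.2, 3.1) to (2.2, 5.4), the blue cylinder covered √(3.0² + 2.3²) ≈ 3.8 units.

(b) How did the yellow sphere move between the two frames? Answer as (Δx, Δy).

(2.0, 3.0)

The yellow sphere was at about (11.1, 1.2) and moved to about (13.1, 4.2).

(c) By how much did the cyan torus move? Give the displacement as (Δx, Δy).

(2.3, 0.2)

The cyan torus was at about (1.2, 4.9) and moved to about (3.5, 5.1).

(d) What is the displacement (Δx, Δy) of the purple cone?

(-0.9, 3.0)

The purple cone started near (12.2, 3.9) and ended near (11.3, 6.9).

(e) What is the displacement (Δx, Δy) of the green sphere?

(-0.4, -2.0)

The green sphere started near (2.9, 5.1) and ended near (2.5, 3.1).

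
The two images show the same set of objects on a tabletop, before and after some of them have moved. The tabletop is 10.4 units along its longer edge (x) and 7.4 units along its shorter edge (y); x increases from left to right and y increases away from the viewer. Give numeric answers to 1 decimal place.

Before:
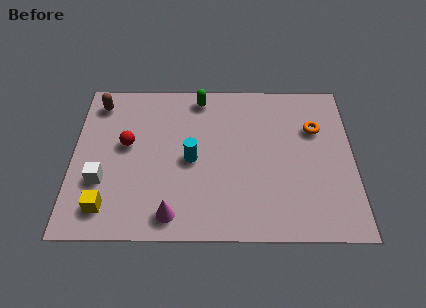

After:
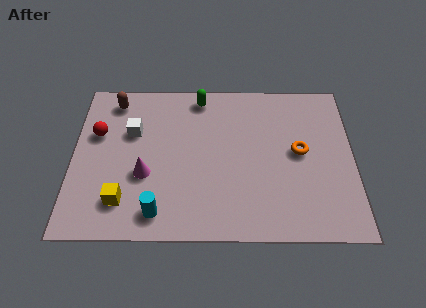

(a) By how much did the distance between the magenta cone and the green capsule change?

-1.4

They were about 5.6 units apart before and 4.2 after — 1.4 units closer together.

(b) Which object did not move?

the green capsule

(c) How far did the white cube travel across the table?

2.5

The white cube moved from about (1.1, 2.5) to (2.2, 4.8), a distance of √(1.1² + 2.3²) ≈ 2.5.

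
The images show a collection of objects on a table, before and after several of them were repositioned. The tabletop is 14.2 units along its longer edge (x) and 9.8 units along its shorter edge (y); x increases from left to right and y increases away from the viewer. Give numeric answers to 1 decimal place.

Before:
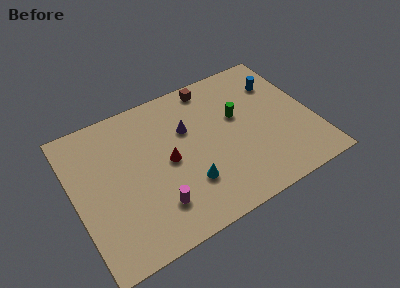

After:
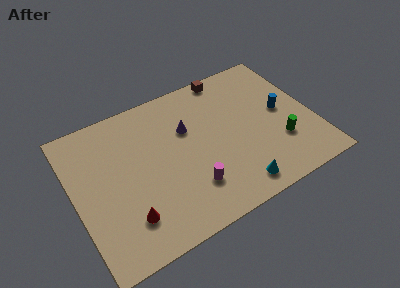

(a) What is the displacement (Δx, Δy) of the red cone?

(-2.8, -2.5)

From the two frames, the red cone sits at roughly (5.5, 4.8) before and (2.7, 2.3) after.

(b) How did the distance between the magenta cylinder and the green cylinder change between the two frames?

-1.1

The distance was about 6.6 in the first image and 5.5 in the second, so they moved 1.1 units closer together.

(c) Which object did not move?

the purple cone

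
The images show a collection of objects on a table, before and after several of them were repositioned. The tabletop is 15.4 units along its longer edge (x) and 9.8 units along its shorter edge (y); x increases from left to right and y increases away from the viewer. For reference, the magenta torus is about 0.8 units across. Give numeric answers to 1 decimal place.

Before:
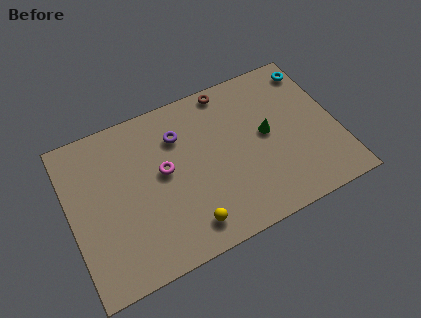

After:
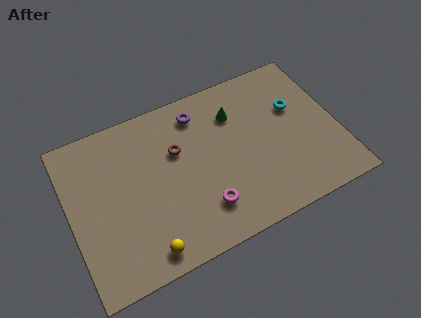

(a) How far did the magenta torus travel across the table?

3.6

From (5.4, 5.4) to (7.3, 2.3), the magenta torus covered √(1.9² + 3.1²) ≈ 3.6 units.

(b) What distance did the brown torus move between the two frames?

4.2

From (9.6, 8.9) to (6.3, 6.3), the brown torus covered √(3.3² + 2.6²) ≈ 4.2 units.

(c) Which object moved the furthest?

the brown torus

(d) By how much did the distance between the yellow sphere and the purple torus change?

+2.4

They were about 5.6 units apart before and 8.0 after — 2.4 units further apart.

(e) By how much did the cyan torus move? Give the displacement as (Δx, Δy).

(-1.4, -2.1)

The cyan torus was at about (14.6, 8.3) and moved to about (13.2, 6.2).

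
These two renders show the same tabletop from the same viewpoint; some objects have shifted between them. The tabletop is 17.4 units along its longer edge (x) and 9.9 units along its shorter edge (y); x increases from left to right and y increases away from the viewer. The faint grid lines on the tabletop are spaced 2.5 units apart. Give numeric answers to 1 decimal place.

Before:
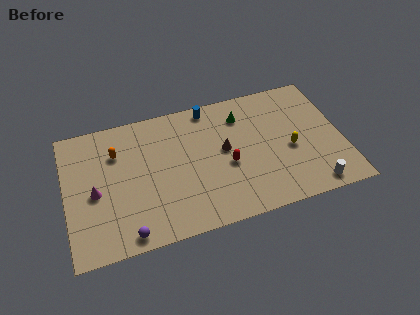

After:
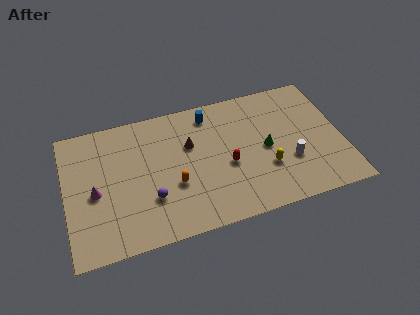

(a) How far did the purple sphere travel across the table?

2.6

From (3.6, 1.0) to (5.2, 3.1), the purple sphere covered √(1.6² + 2.1²) ≈ 2.6 units.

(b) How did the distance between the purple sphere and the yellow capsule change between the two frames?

-3.7

They were about 11.0 units apart before and 7.3 after — 3.7 units closer together.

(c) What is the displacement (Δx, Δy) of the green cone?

(1.3, -2.9)

The green cone started near (11.3, 7.7) and ended near (12.6, 4.8).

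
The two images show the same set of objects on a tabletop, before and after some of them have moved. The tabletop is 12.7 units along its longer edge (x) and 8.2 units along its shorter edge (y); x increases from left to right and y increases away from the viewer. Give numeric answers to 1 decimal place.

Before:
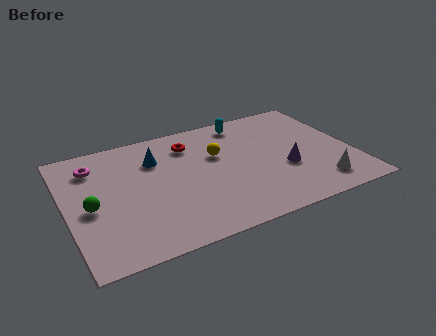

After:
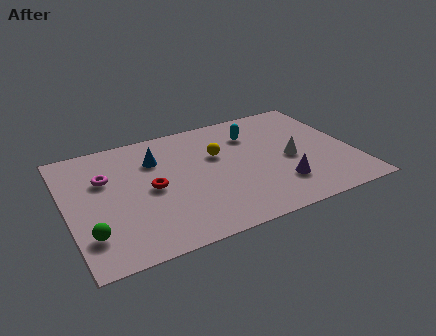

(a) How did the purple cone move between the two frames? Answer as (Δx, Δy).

(-0.4, -1.0)

The purple cone started near (9.6, 3.1) and ended near (9.2, 2.1).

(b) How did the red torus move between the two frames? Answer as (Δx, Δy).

(-2.0, -2.4)

The red torus was at about (5.7, 6.4) and moved to about (3.7, 4.0).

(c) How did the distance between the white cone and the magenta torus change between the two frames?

-2.4

Before: roughly 10.7 units apart; after: 8.3. That's 2.4 units closer together.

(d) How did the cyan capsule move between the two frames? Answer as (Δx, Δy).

(0.2, -1.0)

The cyan capsule was at about (8.3, 7.1) and moved to about (8.5, 6.1).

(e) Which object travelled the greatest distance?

the red torus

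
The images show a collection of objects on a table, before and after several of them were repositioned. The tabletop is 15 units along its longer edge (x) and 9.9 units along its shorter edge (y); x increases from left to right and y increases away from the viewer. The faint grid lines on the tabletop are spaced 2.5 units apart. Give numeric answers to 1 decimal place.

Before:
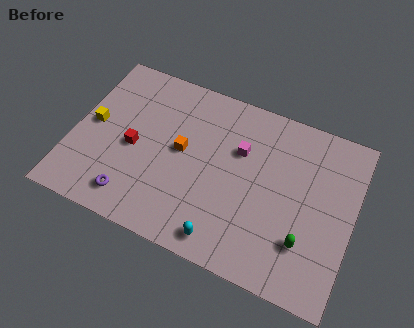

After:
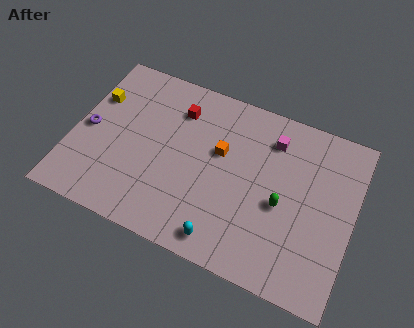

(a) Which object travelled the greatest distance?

the purple torus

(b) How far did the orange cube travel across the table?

2.1

From (5.8, 5.3) to (7.8, 6.0), the orange cube covered √(2.0² + 0.7²) ≈ 2.1 units.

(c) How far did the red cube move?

3.7

The red cube moved from about (3.3, 4.5) to (5.3, 7.6), a distance of √(2.0² + 3.1²) ≈ 3.7.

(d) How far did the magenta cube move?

2.1

The magenta cube moved from about (8.8, 6.5) to (10.4, 7.8), a distance of √(1.6² + 1.3²) ≈ 2.1.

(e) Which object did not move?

the cyan capsule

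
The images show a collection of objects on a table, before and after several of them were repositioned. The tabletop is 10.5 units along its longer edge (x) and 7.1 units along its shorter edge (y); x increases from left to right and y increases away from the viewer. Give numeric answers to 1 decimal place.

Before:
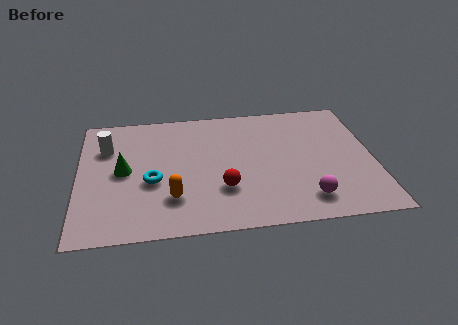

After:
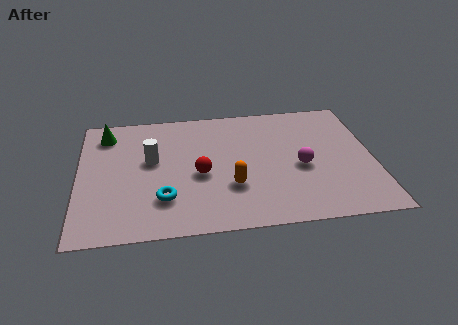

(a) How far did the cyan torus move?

1.1

From (2.6, 2.9) to (3.0, 1.9), the cyan torus covered √(0.4² + 1.0²) ≈ 1.1 units.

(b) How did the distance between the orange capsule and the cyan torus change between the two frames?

+1.2

Before: roughly 1.2 units apart; after: 2.4. That's 1.2 units further apart.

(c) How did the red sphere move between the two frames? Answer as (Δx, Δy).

(-0.8, 0.9)

From the two frames, the red sphere sits at roughly (5.1, 2.2) before and (4.3, 3.1) after.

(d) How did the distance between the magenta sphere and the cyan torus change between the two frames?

-0.6

They were about 5.6 units apart before and 5.0 after — 0.6 units closer together.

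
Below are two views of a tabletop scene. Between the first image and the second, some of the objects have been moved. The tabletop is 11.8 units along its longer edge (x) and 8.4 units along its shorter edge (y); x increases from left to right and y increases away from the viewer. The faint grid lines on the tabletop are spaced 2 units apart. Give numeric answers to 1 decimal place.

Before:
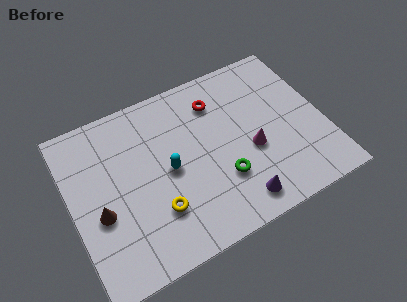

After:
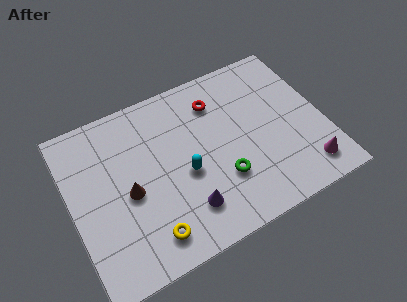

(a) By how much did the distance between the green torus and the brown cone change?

-1.3

The distance was about 5.7 in the first image and 4.4 in the second, so they moved 1.3 units closer together.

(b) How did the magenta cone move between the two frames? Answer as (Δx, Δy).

(2.3, -2.0)

From the two frames, the magenta cone sits at roughly (8.3, 3.4) before and (10.6, 1.4) after.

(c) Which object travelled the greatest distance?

the magenta cone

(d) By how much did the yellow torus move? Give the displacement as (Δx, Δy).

(-0.5, -1.0)

The yellow torus started near (3.7, 2.4) and ended near (3.2, 1.4).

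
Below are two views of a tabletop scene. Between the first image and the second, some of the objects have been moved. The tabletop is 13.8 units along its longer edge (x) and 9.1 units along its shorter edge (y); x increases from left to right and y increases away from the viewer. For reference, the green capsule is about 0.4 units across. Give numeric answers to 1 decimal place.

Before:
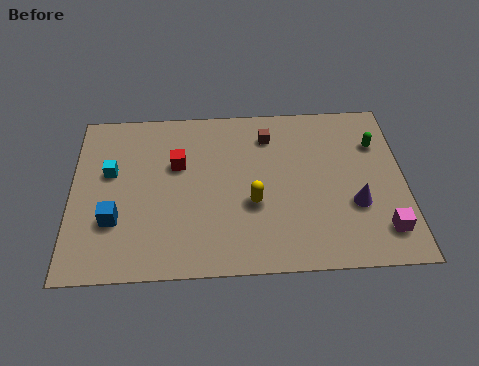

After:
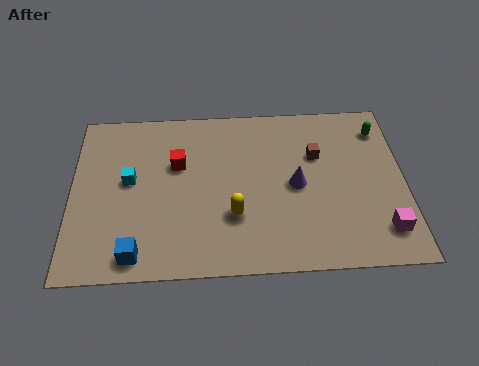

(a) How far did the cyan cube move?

0.9

The cyan cube was near (1.6, 5.5) before and (2.4, 5.0) after, so it travelled √(0.8² + 0.5²) ≈ 0.9 units.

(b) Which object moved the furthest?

the purple cone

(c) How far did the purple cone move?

2.7

The purple cone moved from about (11.7, 3.2) to (9.3, 4.4), a distance of √(2.4² + 1.2²) ≈ 2.7.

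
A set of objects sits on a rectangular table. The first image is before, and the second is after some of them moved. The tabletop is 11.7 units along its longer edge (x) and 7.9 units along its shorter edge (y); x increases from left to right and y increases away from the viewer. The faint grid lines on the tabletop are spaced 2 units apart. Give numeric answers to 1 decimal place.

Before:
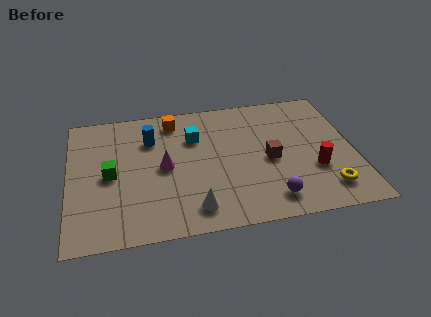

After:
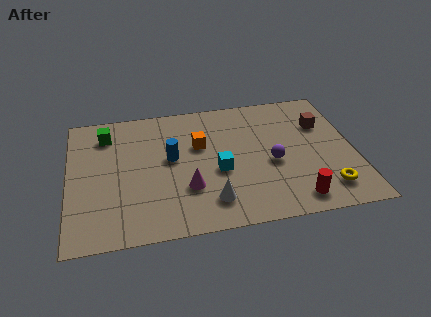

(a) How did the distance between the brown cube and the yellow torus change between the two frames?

+0.9

Before: roughly 3.0 units apart; after: 3.9. That's 0.9 units further apart.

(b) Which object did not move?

the yellow torus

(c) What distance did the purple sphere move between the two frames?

2.1

The purple sphere was near (8.1, 1.3) before and (8.3, 3.4) after, so it travelled √(0.2² + 2.1²) ≈ 2.1 units.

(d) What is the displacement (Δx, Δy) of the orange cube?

(1.0, -1.7)

The orange cube was at about (4.4, 6.7) and moved to about (5.4, 5.0).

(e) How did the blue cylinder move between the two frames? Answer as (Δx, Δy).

(0.8, -1.3)

The blue cylinder started near (3.4, 5.7) and ended near (4.2, 4.4).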